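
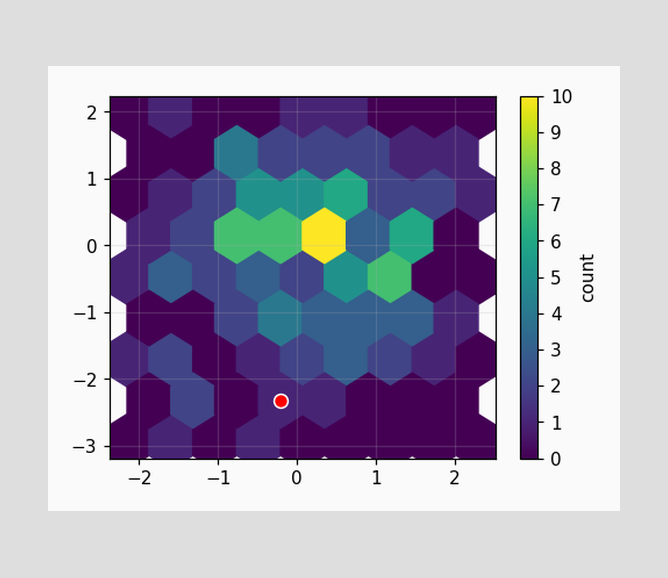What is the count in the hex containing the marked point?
1

The marked hex reads 1 on the colorbar.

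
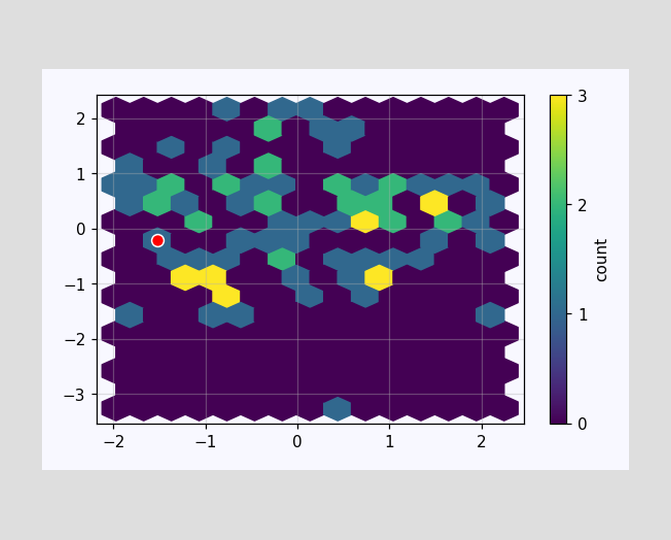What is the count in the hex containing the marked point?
1

The marked hex reads 1 on the colorbar.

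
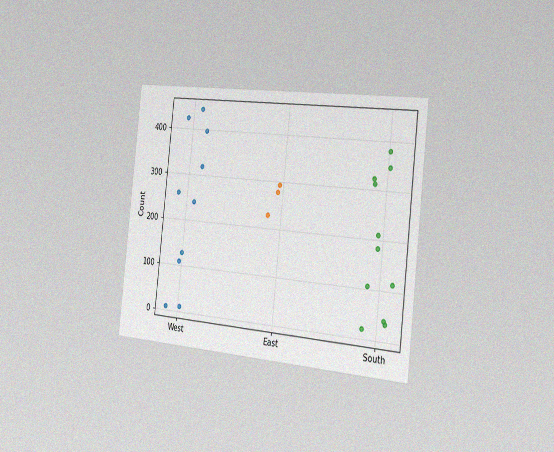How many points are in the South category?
11

The chart is tilted about 6° clockwise and viewed slightly from the right, with some photo noise. Counting the markers in the South column gives 11.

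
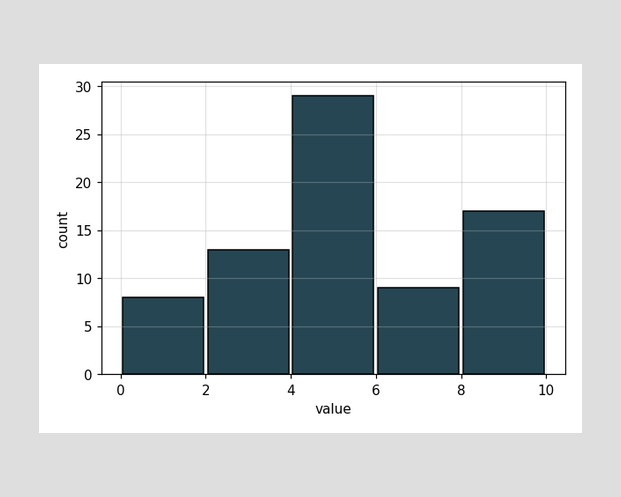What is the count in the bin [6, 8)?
9

The [6, 8) bin has height 9.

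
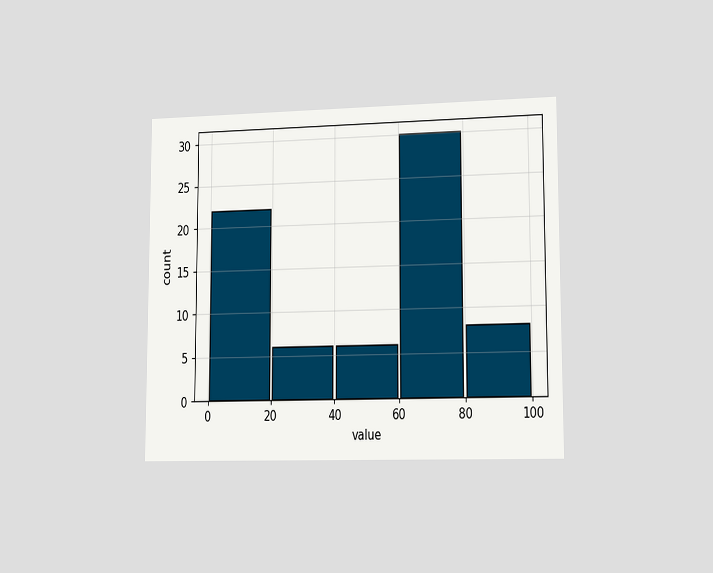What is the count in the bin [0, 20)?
The chart is viewed slightly from the right. The [0, 20) bin has height 22.

22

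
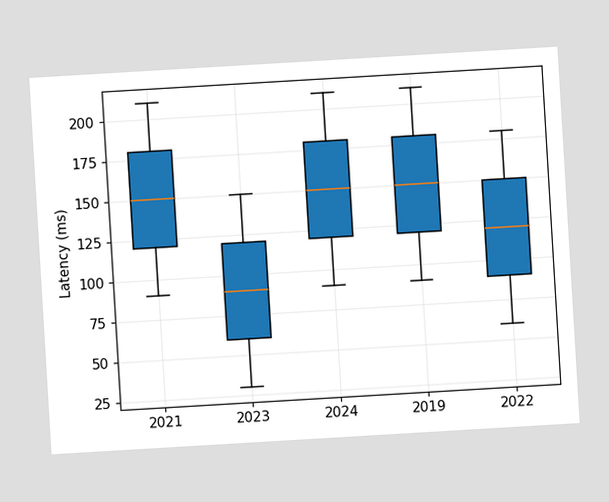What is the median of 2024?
The chart is tilted about 3° counter-clockwise. The median line in the 2024 box sits at 150ms.

150ms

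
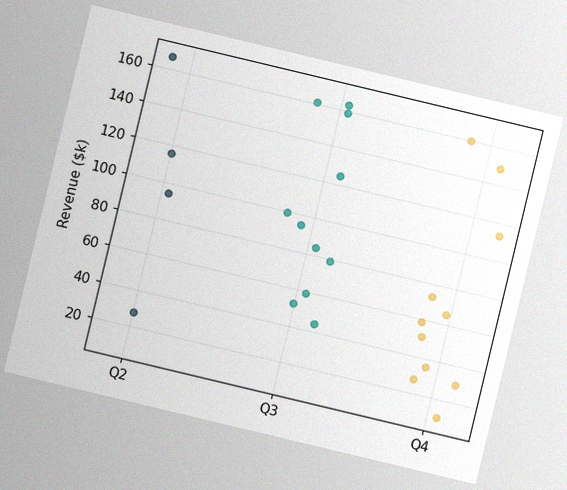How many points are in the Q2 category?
The chart is tilted about 13° clockwise, with some photo noise. Counting the markers in the Q2 column gives 4.

4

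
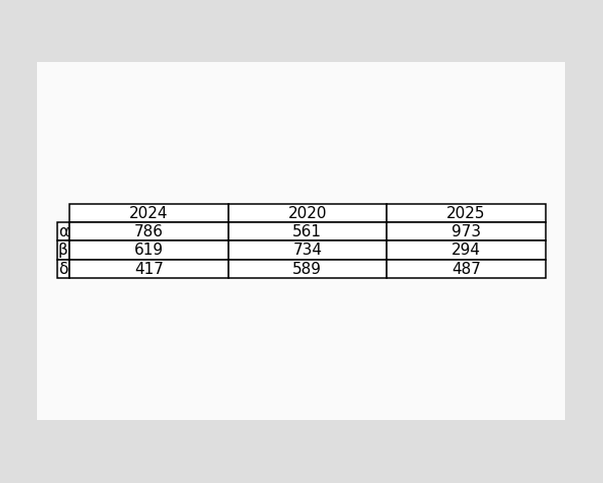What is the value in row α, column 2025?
The (α, 2025) cell reads 973.

973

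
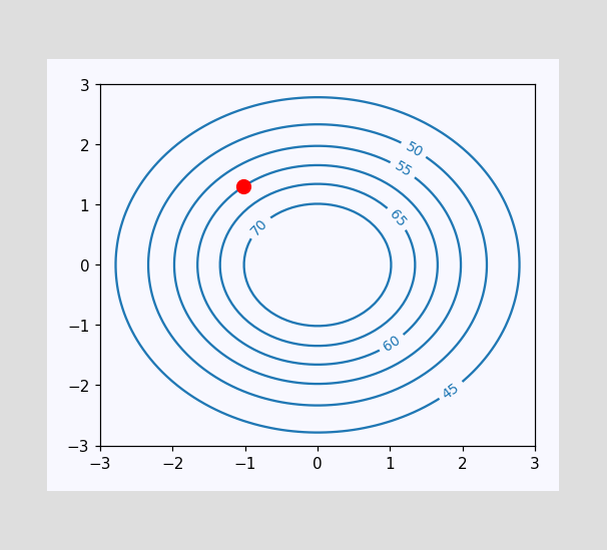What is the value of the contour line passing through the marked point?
The marked point sits on the contour labelled 60.

60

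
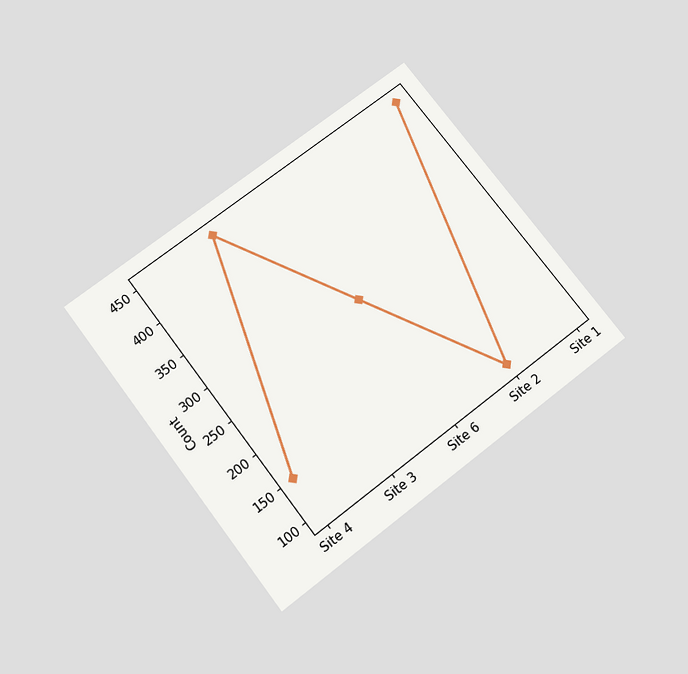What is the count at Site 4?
The chart is tilted about 37° counter-clockwise and viewed slightly from below. At Site 4, the line is at 150.

150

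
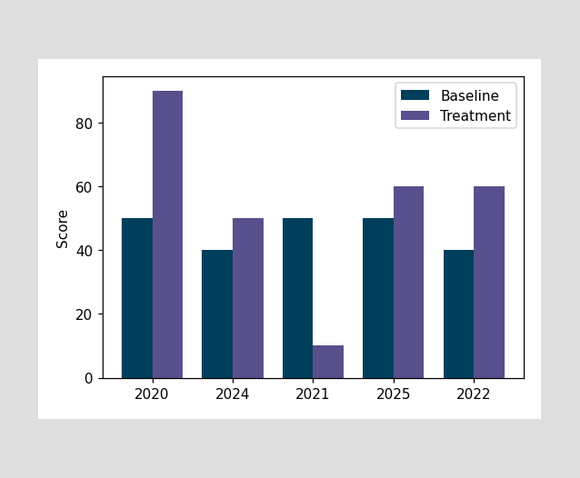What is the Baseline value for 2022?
40

The Baseline bar at 2022 reaches 40 on the y-axis.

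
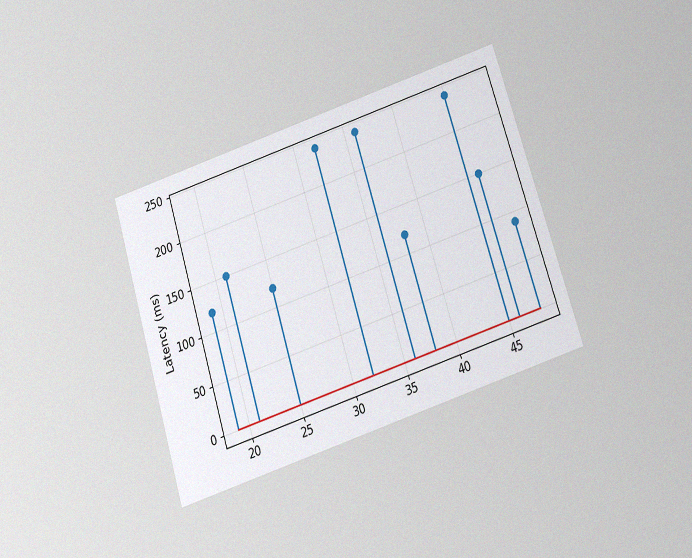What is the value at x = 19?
120ms

The chart is tilted about 17° counter-clockwise and viewed slightly from below, with some photo noise. The stem at x=19 reaches 120ms.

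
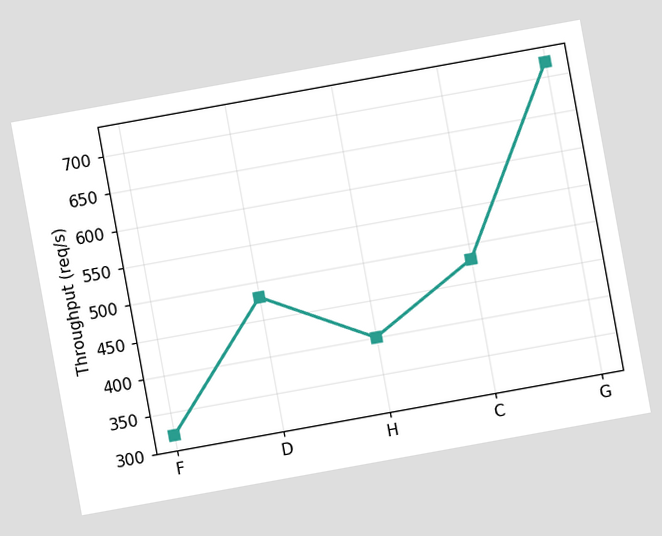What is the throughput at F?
The chart is tilted about 10° counter-clockwise. At F, the line is at 320req/s.

320req/s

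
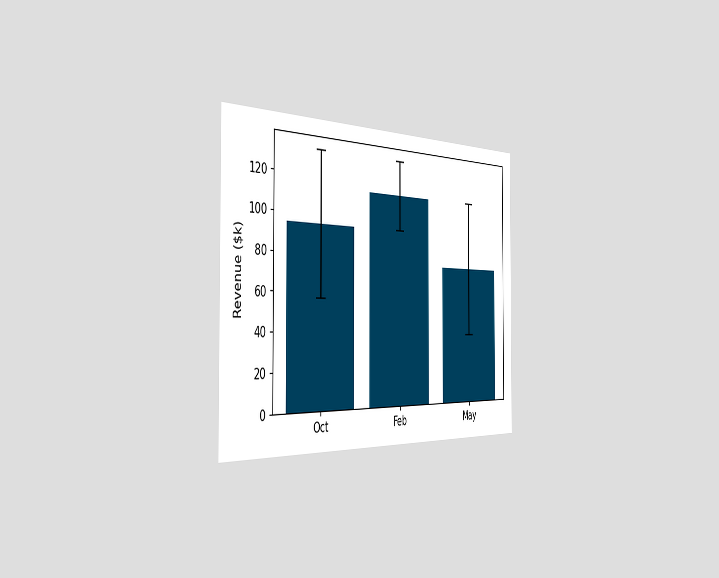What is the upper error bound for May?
The chart is viewed slightly from the left. The May bar's upper whisker reaches $114k.

$114k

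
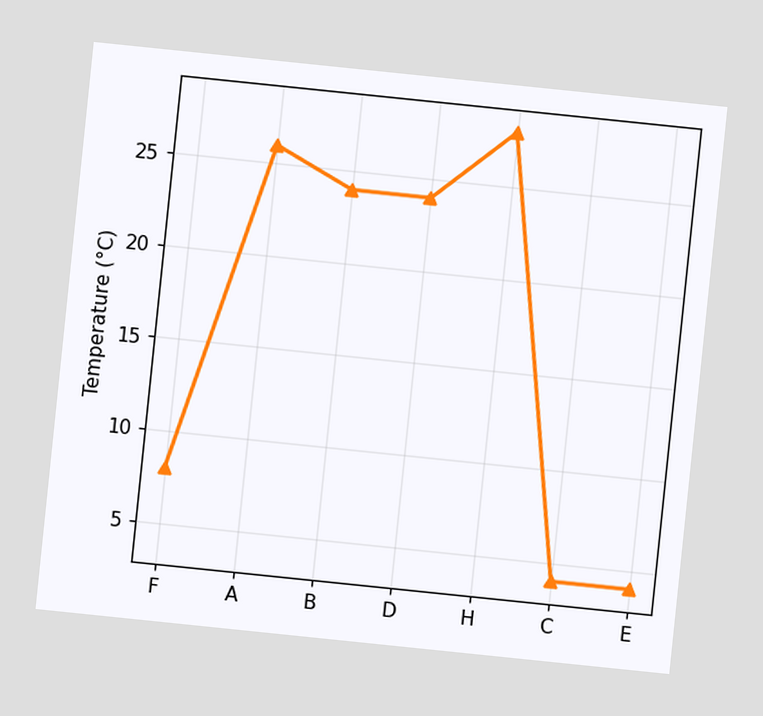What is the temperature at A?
The chart is tilted about 6° clockwise. At A, the line is at 26°C.

26°C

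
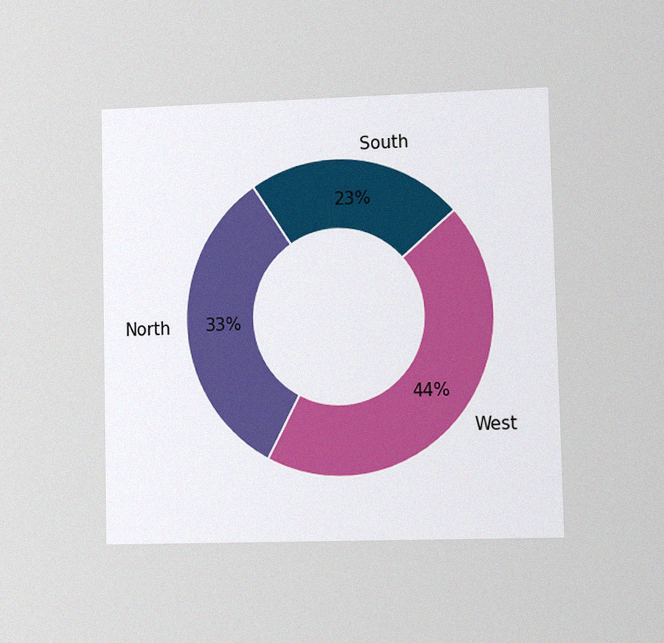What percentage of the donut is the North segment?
33%

The chart is viewed at a slight angle, with some photo noise. The North segment takes up 33% of the ring.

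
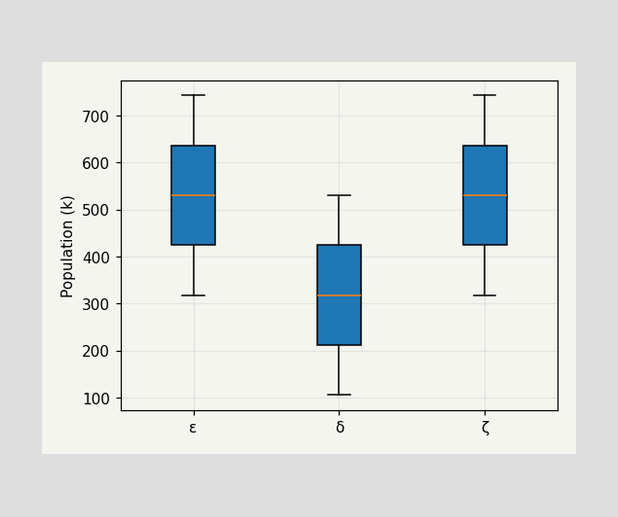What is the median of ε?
The median line in the ε box sits at 530k.

530k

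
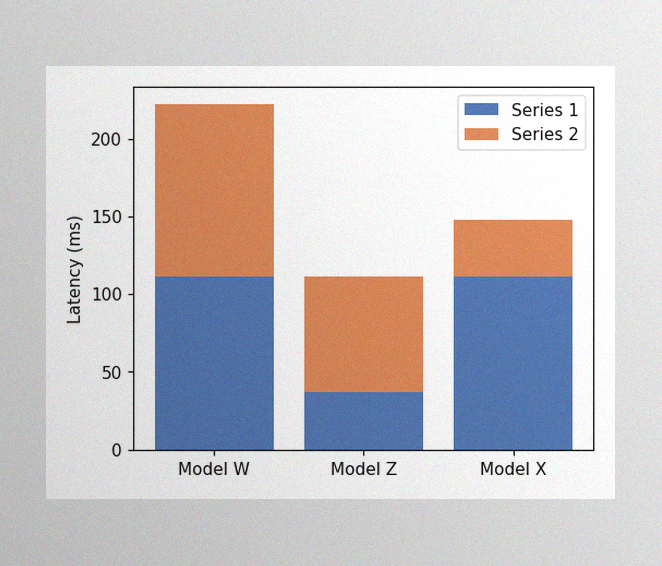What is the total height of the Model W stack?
222ms

The image has some photo noise and uneven lighting. The Model W stack's top reaches 222ms on the y-axis.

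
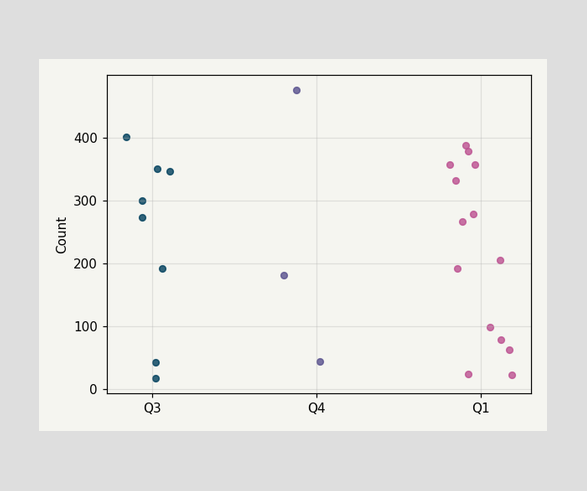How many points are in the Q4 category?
Counting the markers in the Q4 column gives 3.

3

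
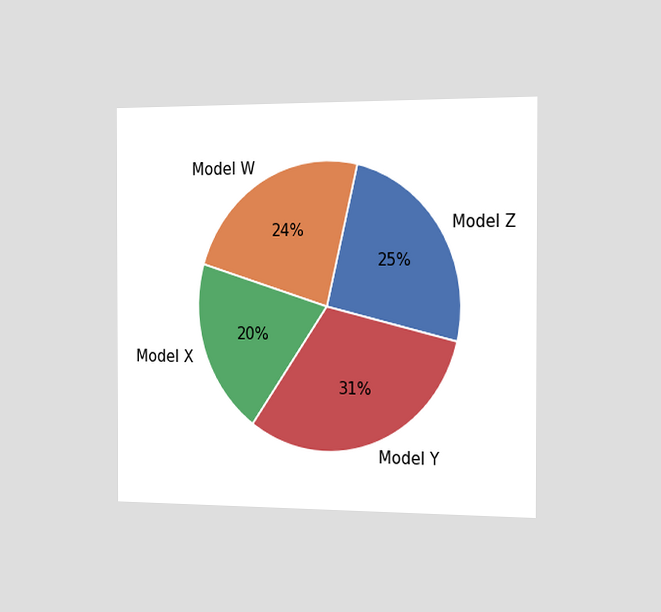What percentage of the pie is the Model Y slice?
The chart is viewed slightly from the right. The Model Y slice takes up 31% of the pie.

31%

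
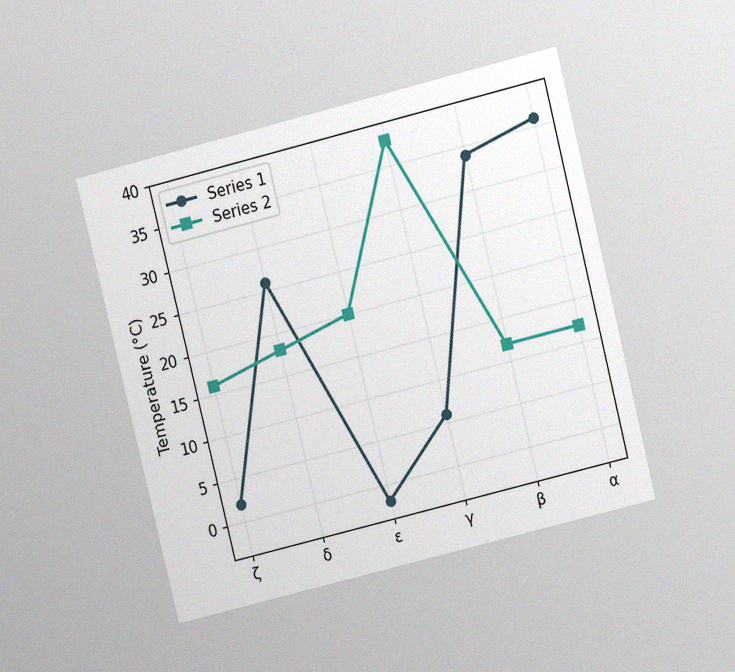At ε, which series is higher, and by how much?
The chart is tilted about 14° counter-clockwise and viewed at a slight angle, with some photo noise. At ε, Series 2 sits above the other line by 22°C.

Series 2, by 22°C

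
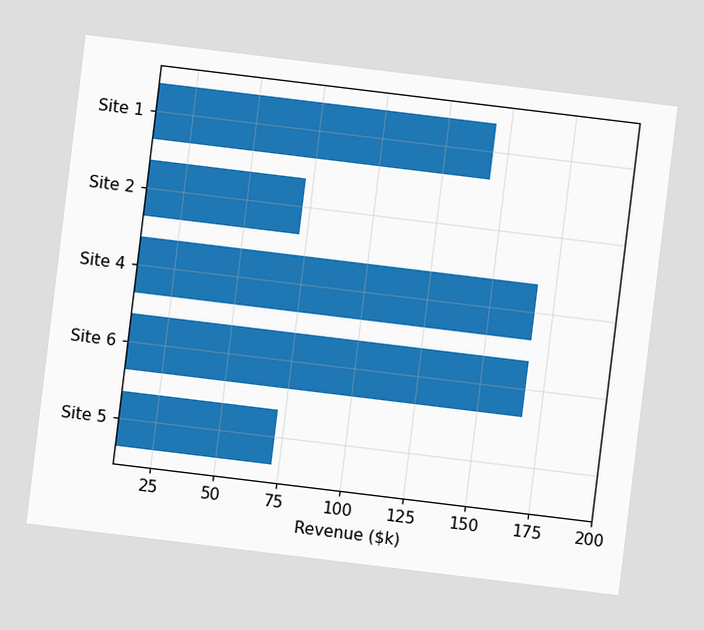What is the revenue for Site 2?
$72k

The chart is tilted about 7° clockwise. Reading along the chart's x-axis, the Site 2 bar reaches $72k.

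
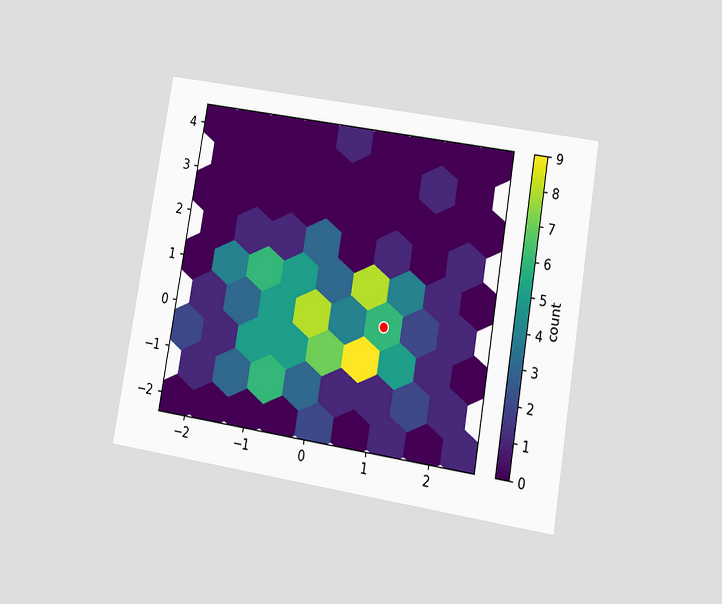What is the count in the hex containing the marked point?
6

The chart is tilted about 10° clockwise and viewed at a slight angle. The marked hex reads 6 on the colorbar.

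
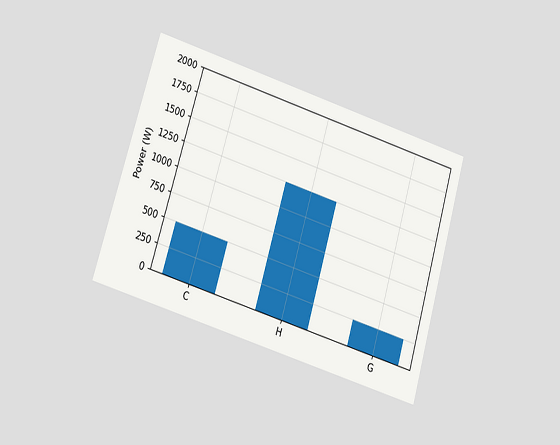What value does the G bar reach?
The chart is tilted about 17° clockwise and viewed at a slight angle. Reading along the chart's y-axis, the G bar reaches 250W.

250W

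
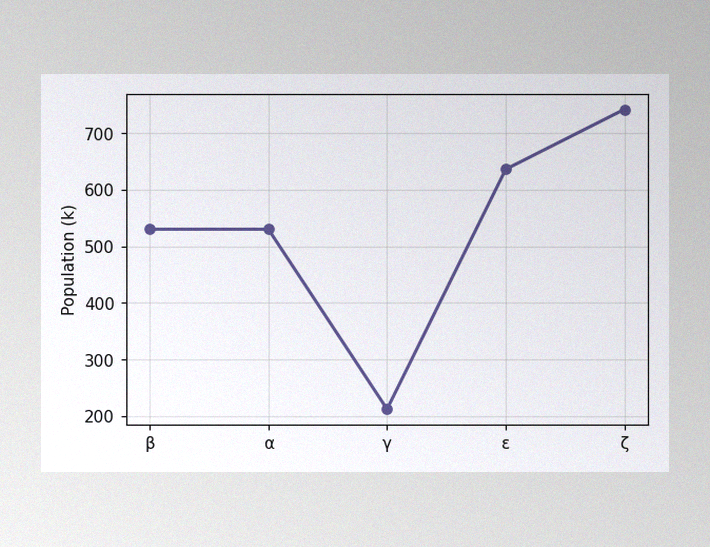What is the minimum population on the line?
The image has some photo noise and uneven lighting. The lowest point is at γ, and reading across to the y-axis gives 212k.

212k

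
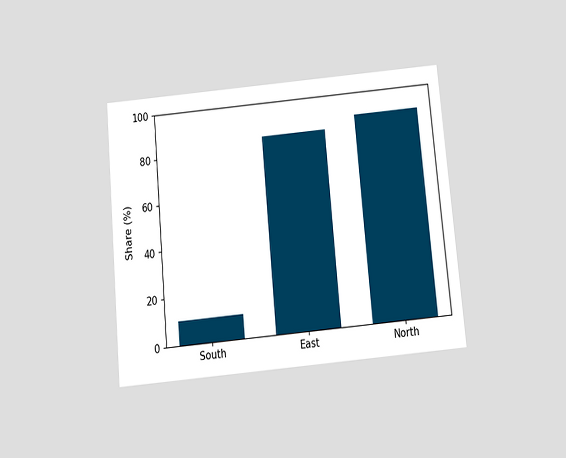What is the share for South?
The chart is tilted about 5° counter-clockwise and viewed slightly from below. Reading along the chart's y-axis, the South bar reaches 10%.

10%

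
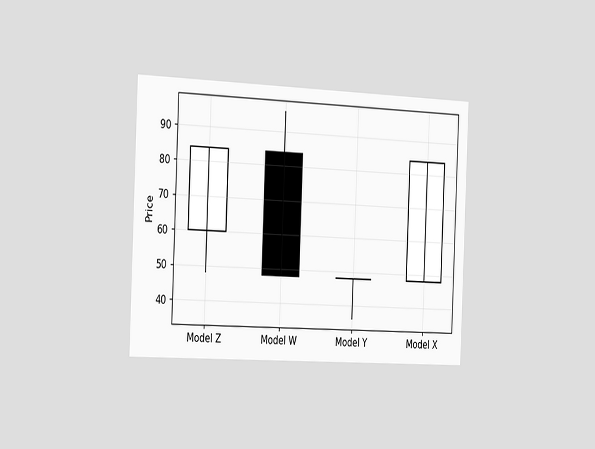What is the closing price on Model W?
48

The chart is tilted about 2° clockwise and viewed slightly from the left. The Model W candle closes at 48.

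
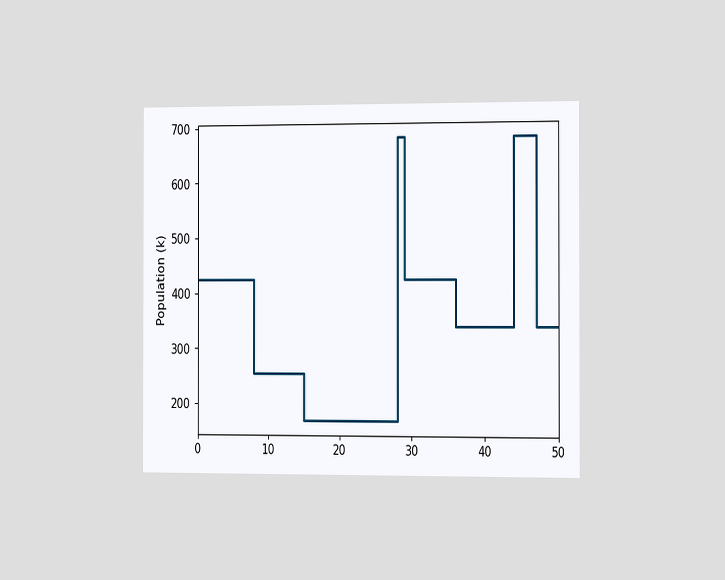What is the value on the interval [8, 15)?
The chart is viewed slightly from the right. On [8, 15) the step sits at 255k.

255k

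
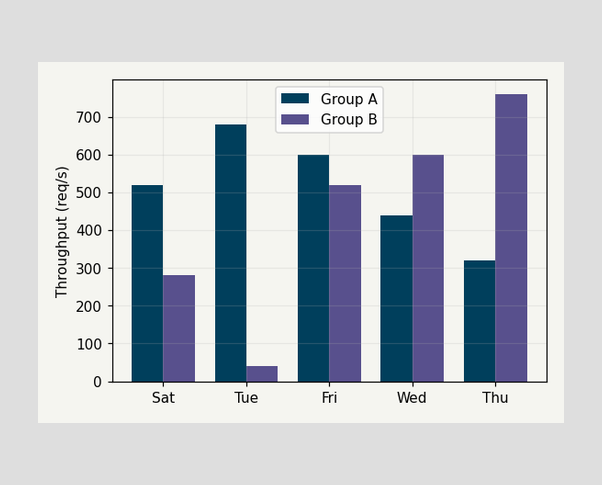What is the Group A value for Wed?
The Group A bar at Wed reaches 440req/s on the y-axis.

440req/s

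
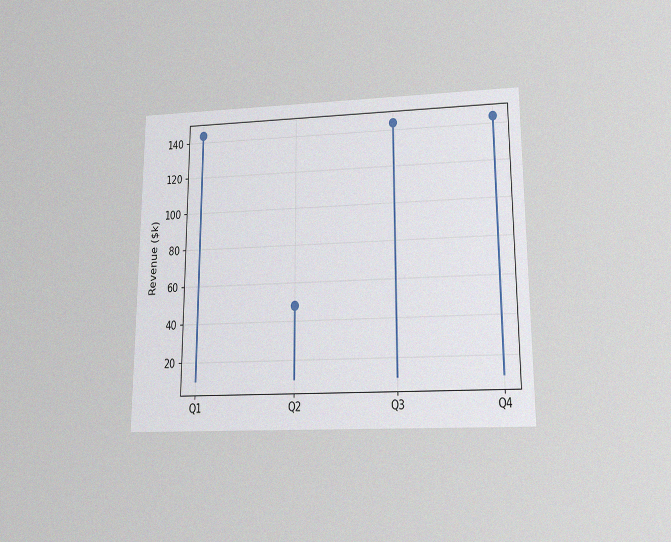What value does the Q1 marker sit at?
The chart is viewed slightly from below, with some photo noise. The Q1 marker sits at $144k.

$144k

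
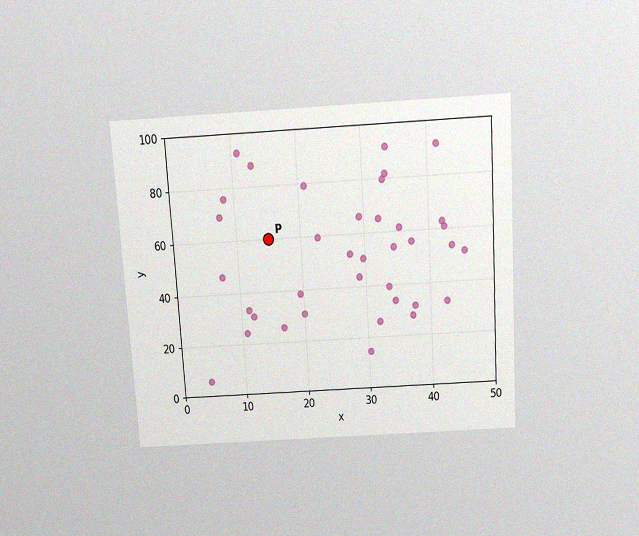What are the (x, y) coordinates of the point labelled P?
(15, 60)

The chart is tilted about 4° counter-clockwise and viewed slightly from above, with some photo noise. Following the gridlines from P to each axis, P sits at (15, 60).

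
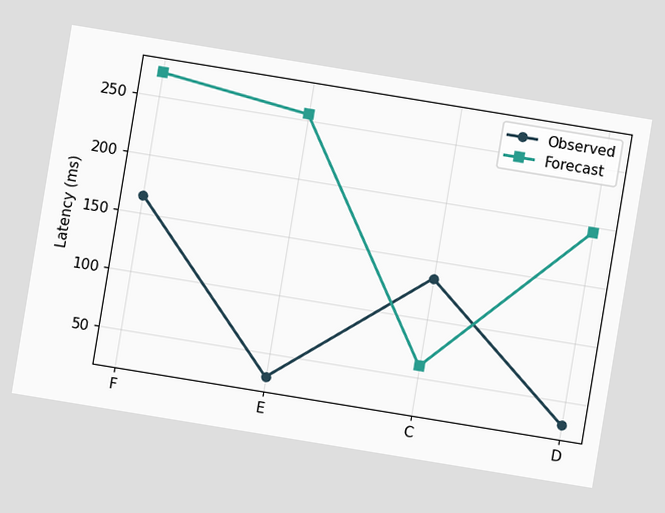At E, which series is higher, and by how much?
The chart is tilted about 9° clockwise. At E, Forecast sits above the other line by 225ms.

Forecast, by 225ms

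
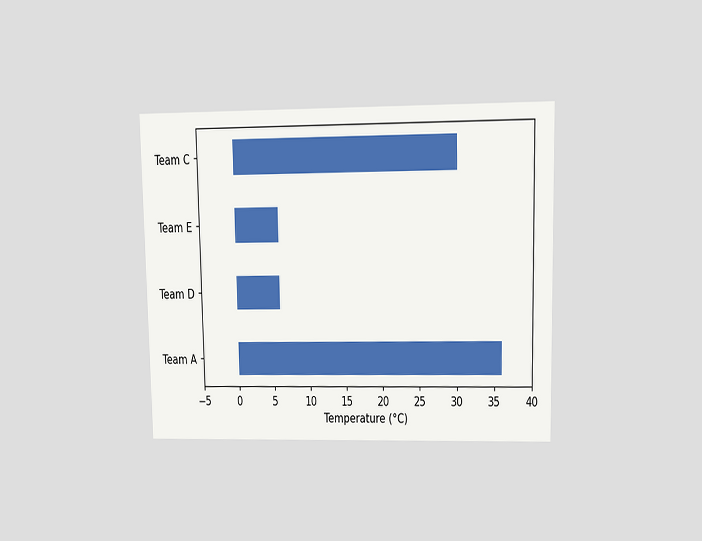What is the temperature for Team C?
30°C

The chart is viewed at a slight angle. Reading along the chart's x-axis, the Team C bar reaches 30°C.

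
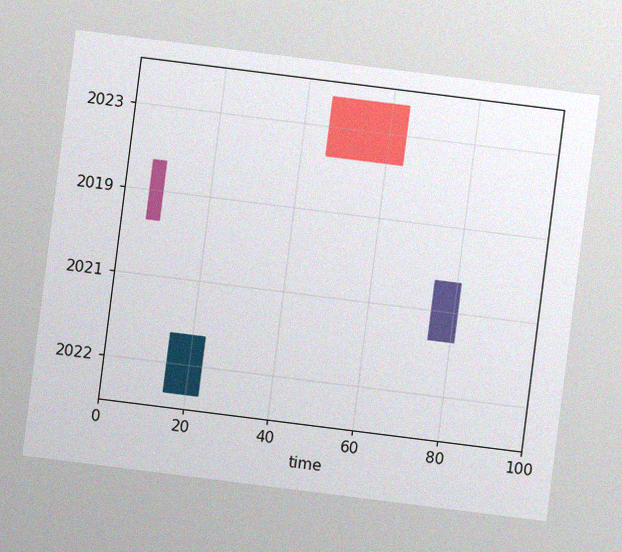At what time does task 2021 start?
75

The chart is tilted about 7° clockwise, with some photo noise. The 2021 bar begins at t=75.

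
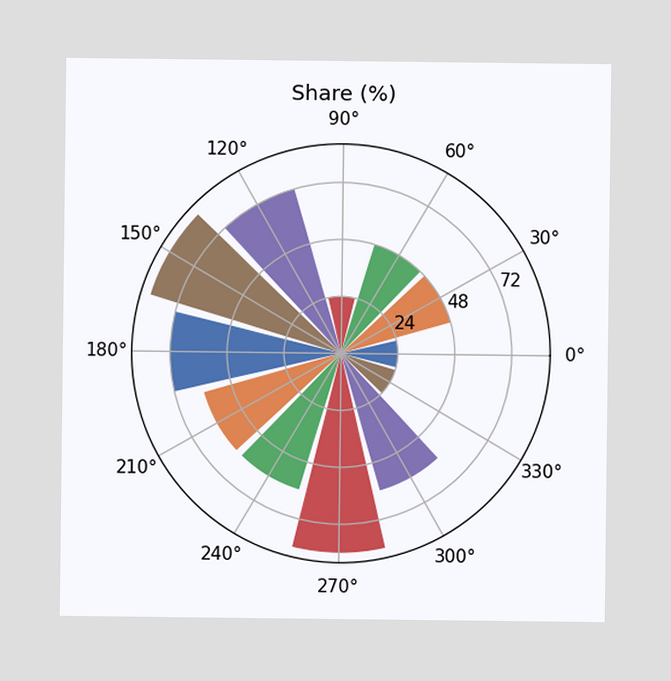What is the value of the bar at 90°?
The bar at 90° reaches 24% on the radial axis.

24%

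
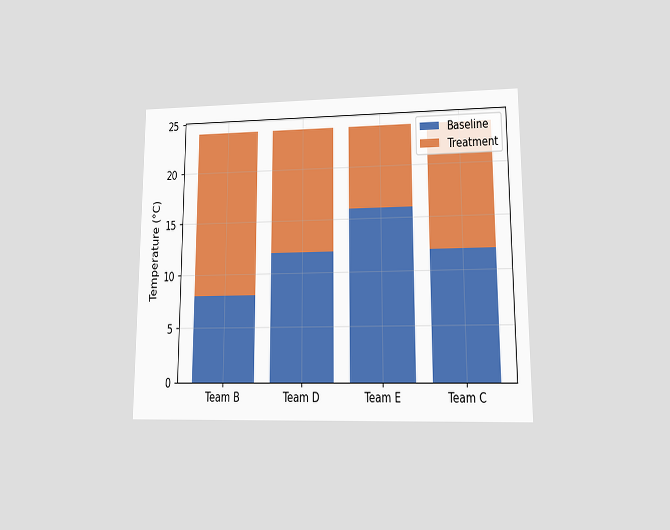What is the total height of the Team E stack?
The chart is viewed at a slight angle. The Team E stack's top reaches 24°C on the y-axis.

24°C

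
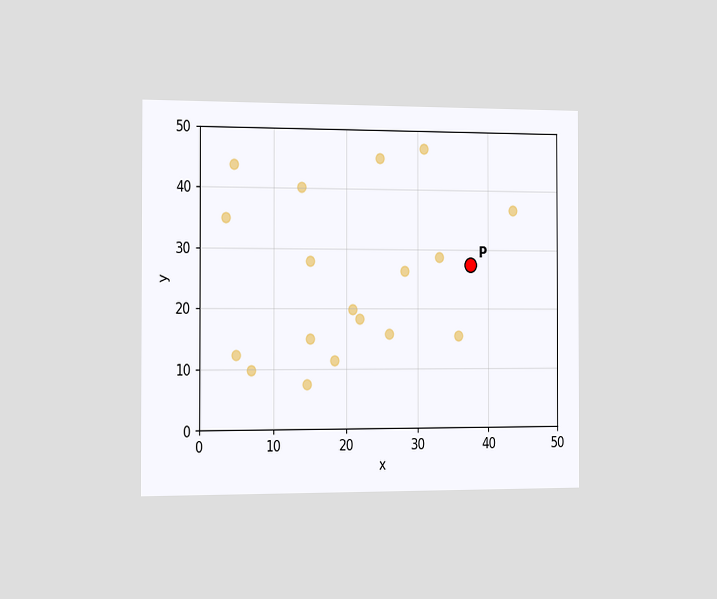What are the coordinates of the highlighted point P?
The chart is viewed slightly from the left. Following the gridlines from P to each axis, P sits at (37.5, 27.5).

(37.5, 27.5)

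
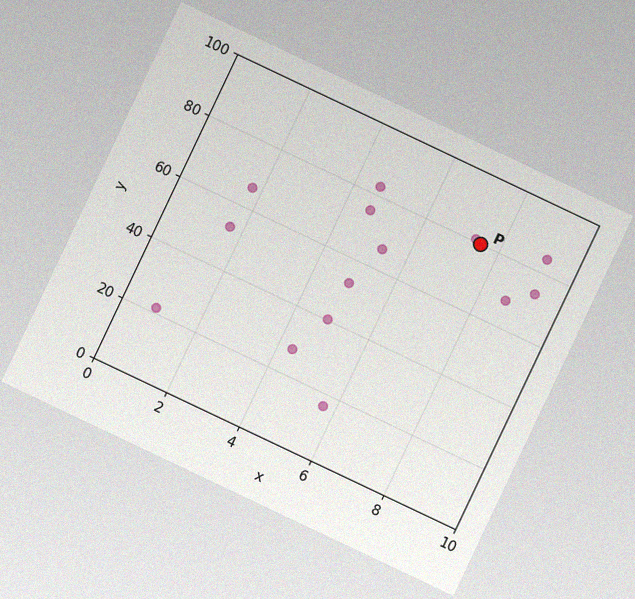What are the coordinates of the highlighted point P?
(7.5, 80)

The chart is tilted about 25° clockwise, with some photo noise. Following the gridlines from P to each axis, P sits at (7.5, 80).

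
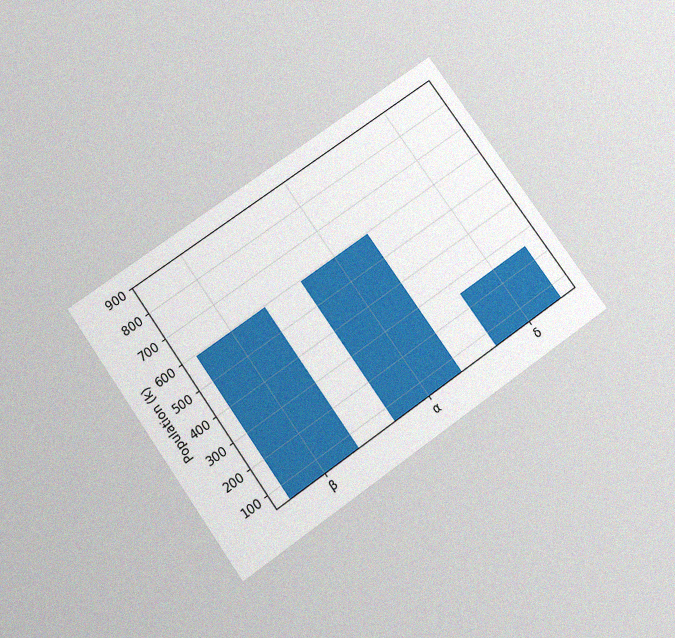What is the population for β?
595k

The chart is tilted about 35° counter-clockwise and viewed slightly from below, with some photo noise. Reading along the chart's y-axis, the β bar reaches 595k.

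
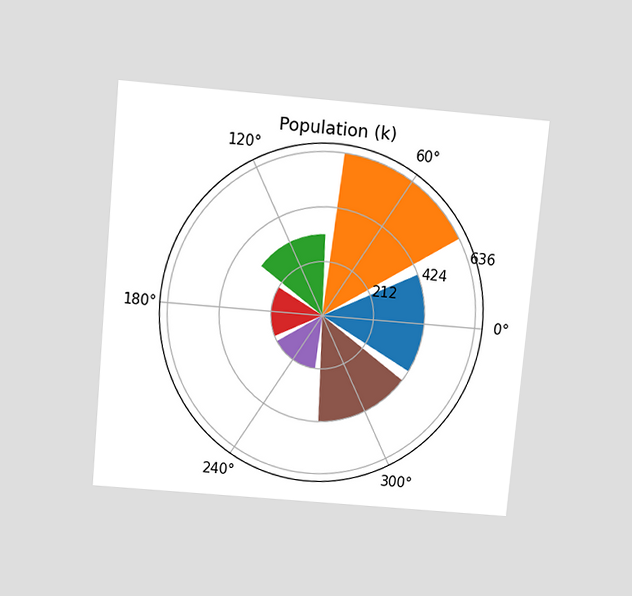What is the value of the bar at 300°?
The chart is tilted about 5° clockwise and viewed slightly from above. The bar at 300° reaches 424k on the radial axis.

424k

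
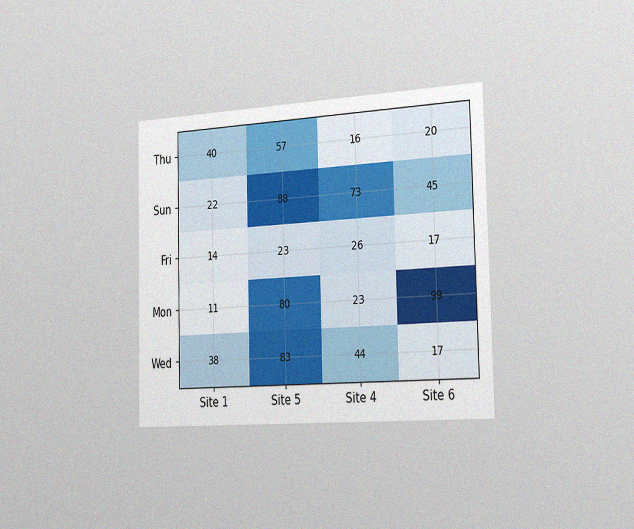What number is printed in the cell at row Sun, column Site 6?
45

The chart is viewed slightly from the right, with some photo noise. The (Sun, Site 6) cell reads 45.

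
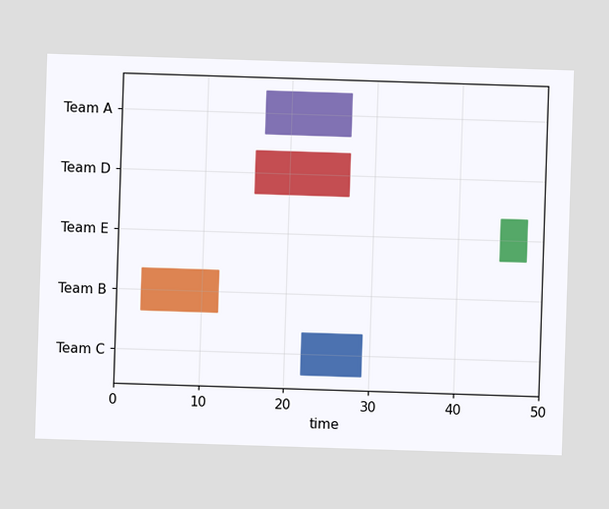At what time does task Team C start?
22

The Team C bar begins at t=22.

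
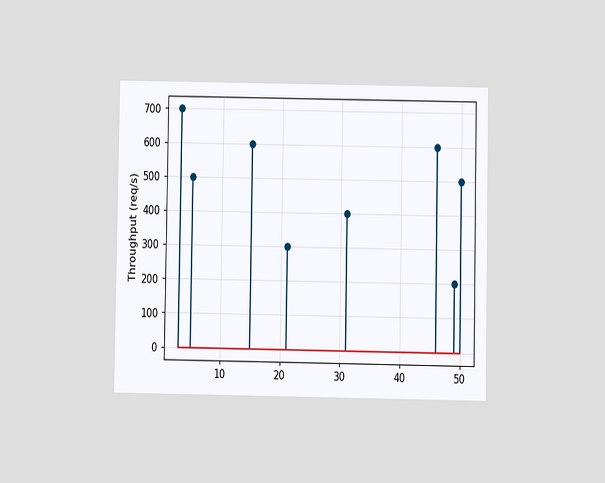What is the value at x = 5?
500req/s

The chart is viewed at a slight angle. The stem at x=5 reaches 500req/s.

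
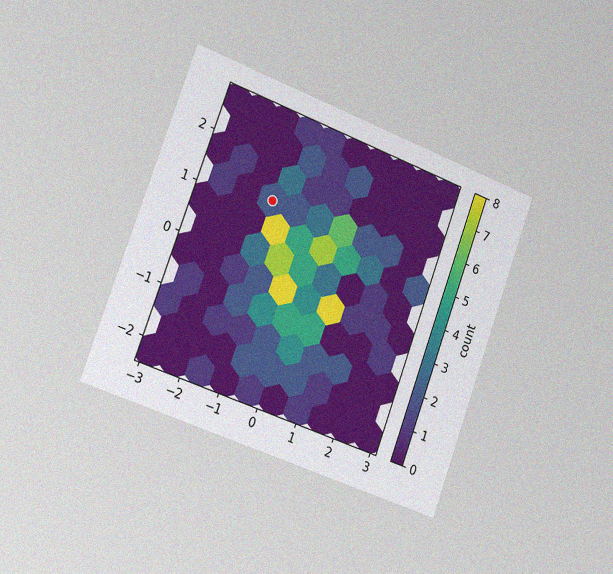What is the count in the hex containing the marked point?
The chart is tilted about 20° clockwise and viewed slightly from the left, with some photo noise. The marked hex reads 2 on the colorbar.

2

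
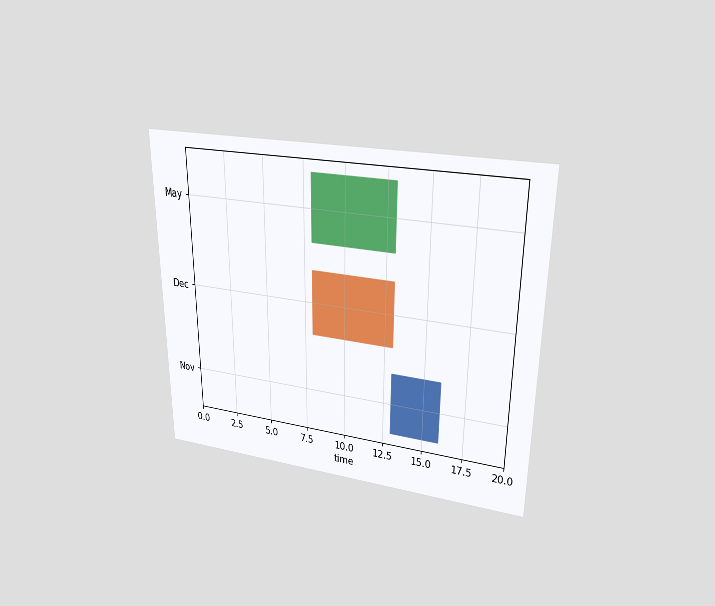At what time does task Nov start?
The chart is viewed slightly from above. The Nov bar begins at t=13.

13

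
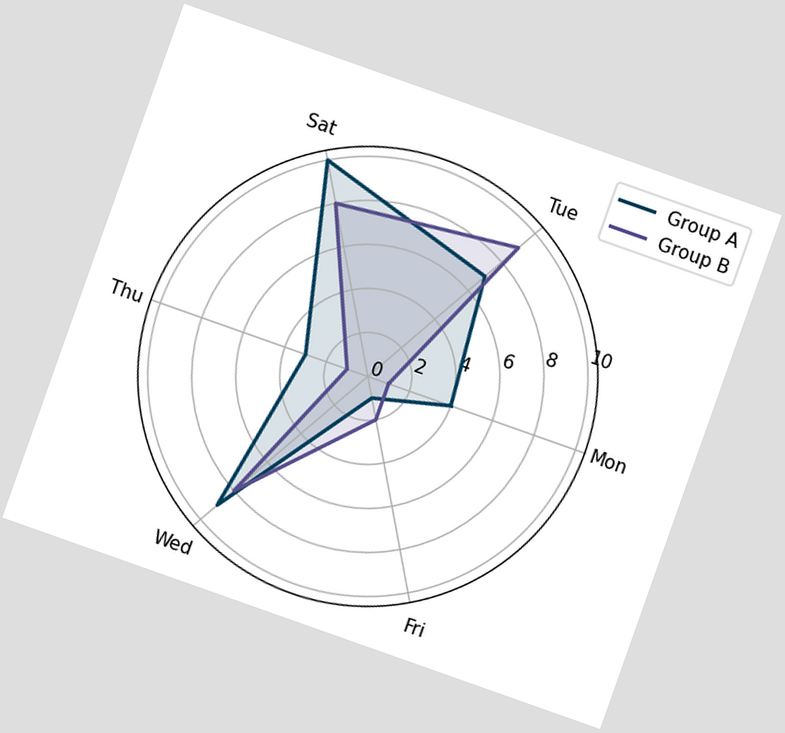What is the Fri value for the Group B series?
The chart is tilted about 19° clockwise. On the Fri axis, Group B reaches 2.

2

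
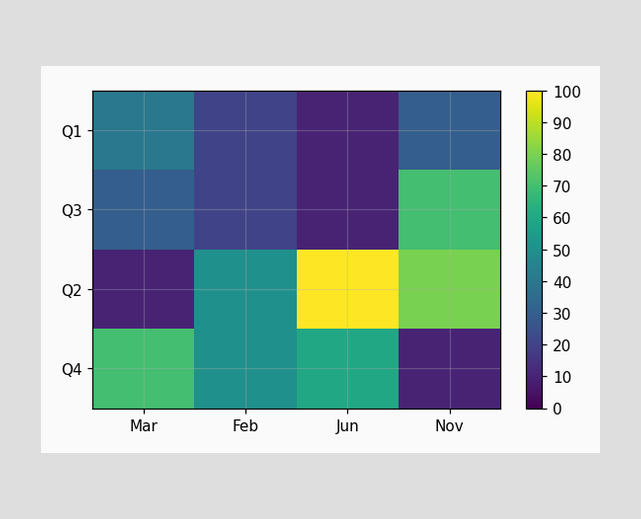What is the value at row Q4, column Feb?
50

Matching cell (Q4, Feb) against the colorbar gives 50.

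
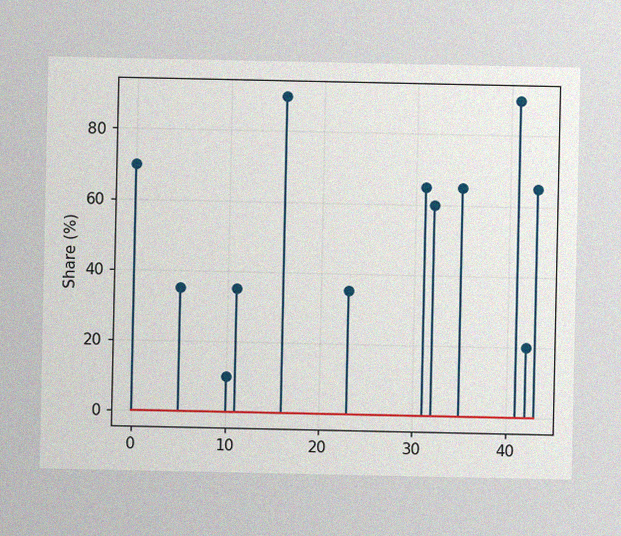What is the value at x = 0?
The image has some photo noise and uneven lighting. The stem at x=0 reaches 70%.

70%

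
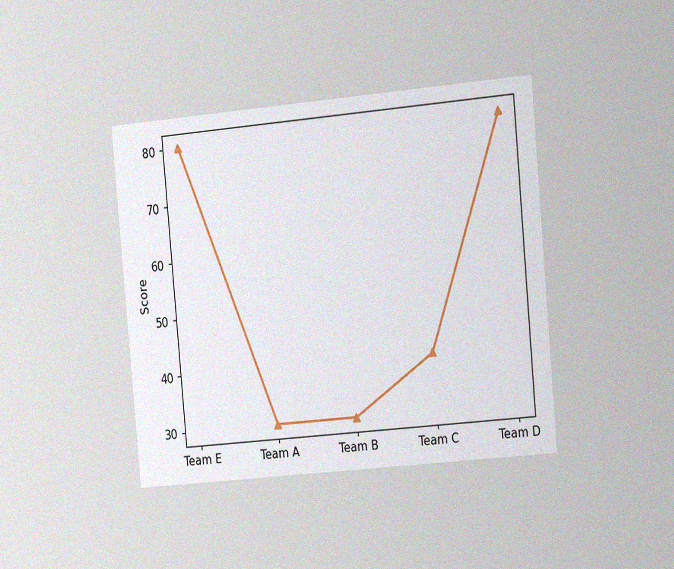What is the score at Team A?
30

The chart is tilted about 5° counter-clockwise and viewed at a slight angle, with some photo noise. At Team A, the line is at 30.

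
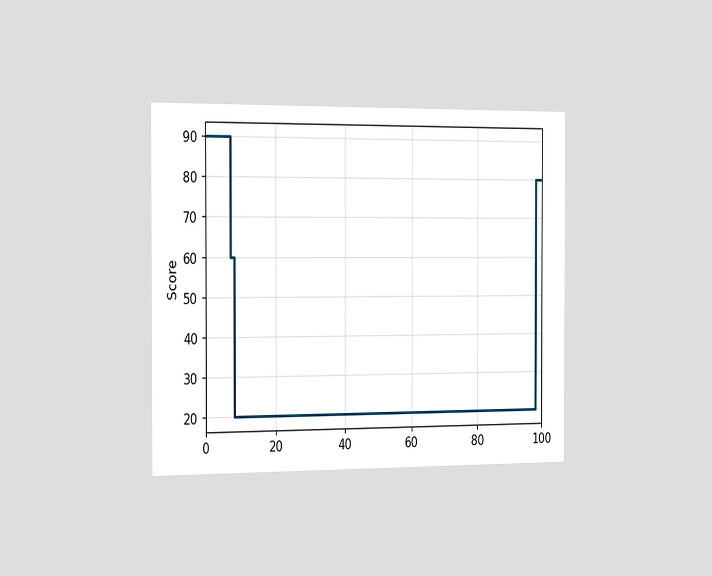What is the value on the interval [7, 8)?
The chart is viewed slightly from the left. On [7, 8) the step sits at 60.

60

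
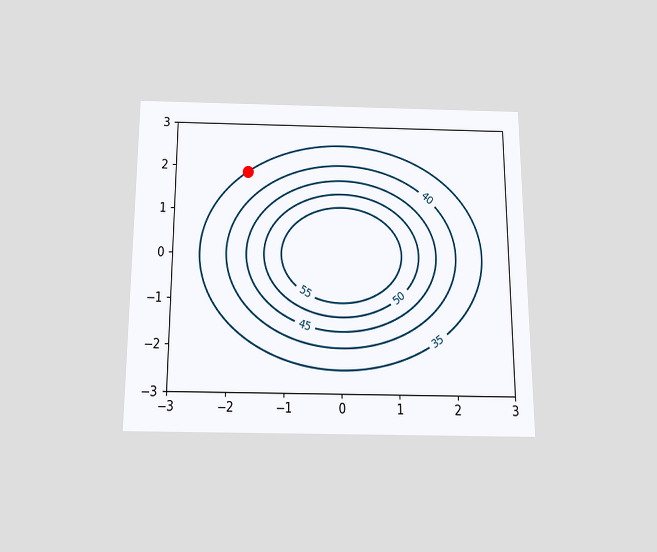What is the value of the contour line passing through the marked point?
The chart is viewed slightly from below. The marked point sits on the contour labelled 35.

35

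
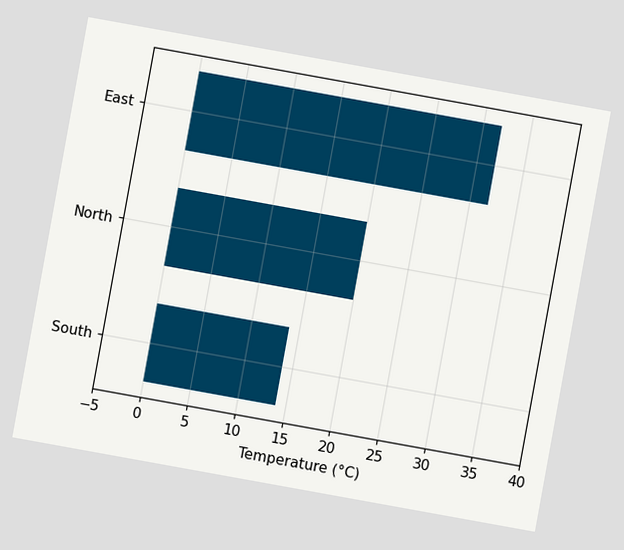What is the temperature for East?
32°C

The chart is tilted about 10° clockwise. Reading along the chart's x-axis, the East bar reaches 32°C.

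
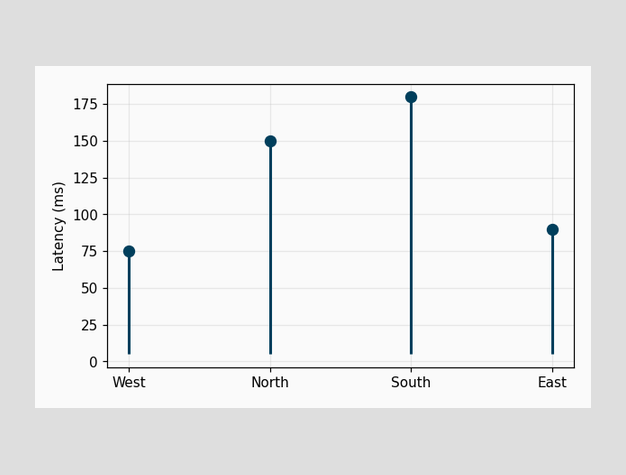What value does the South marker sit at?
The South marker sits at 180ms.

180ms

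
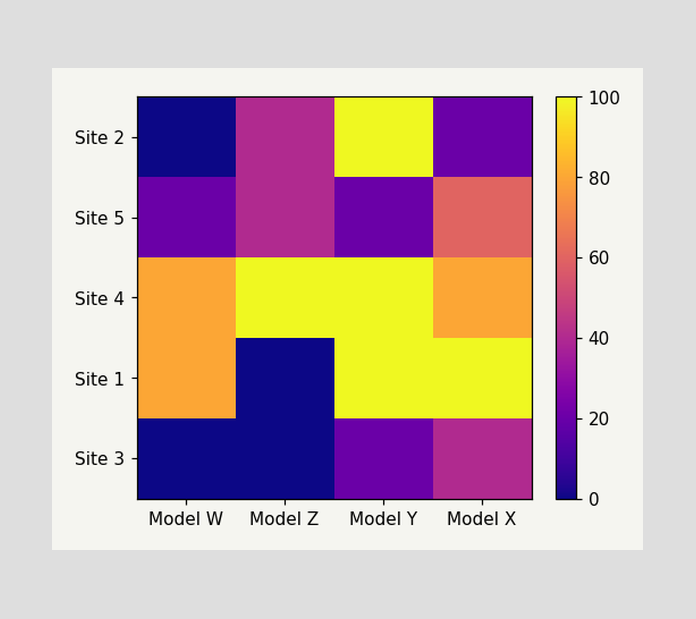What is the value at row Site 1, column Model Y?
100

Matching cell (Site 1, Model Y) against the colorbar gives 100.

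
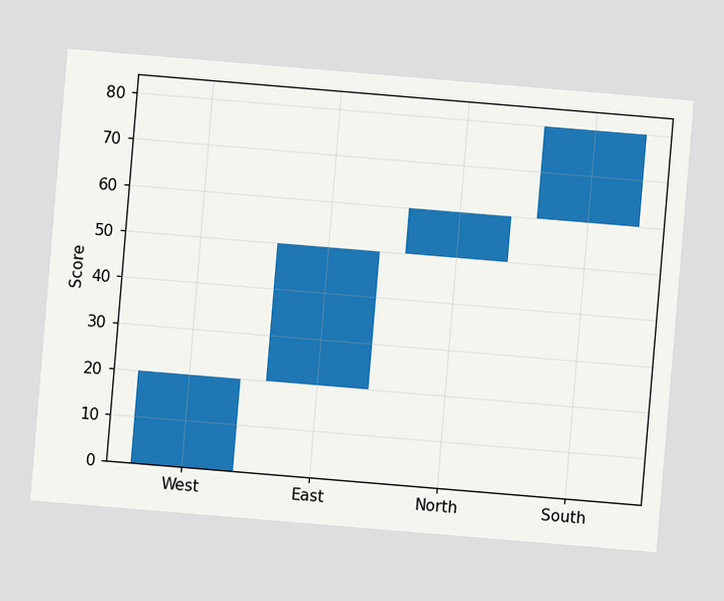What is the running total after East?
50

The chart is tilted about 5° clockwise. After East the running total reaches 50.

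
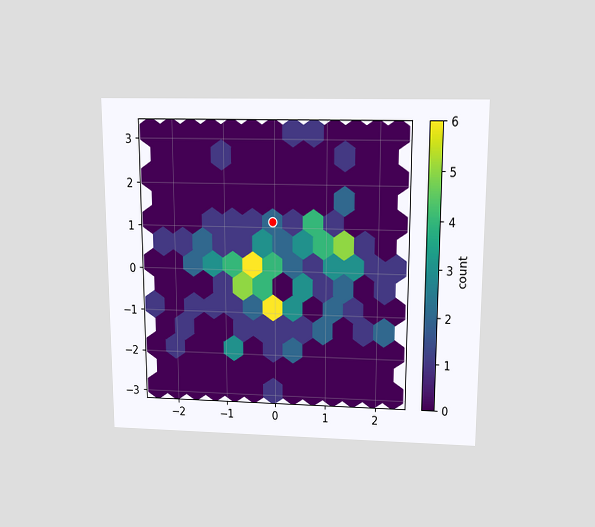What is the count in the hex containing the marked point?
2

The chart is viewed slightly from above. The marked hex reads 2 on the colorbar.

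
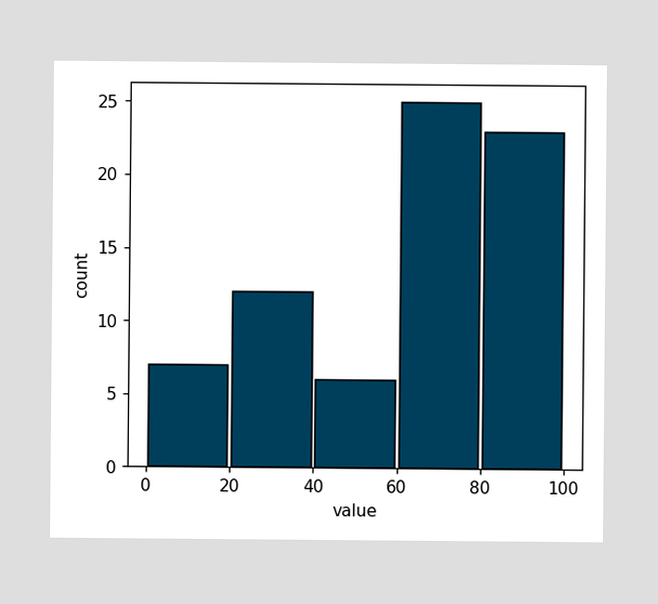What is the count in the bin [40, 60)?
The [40, 60) bin has height 6.

6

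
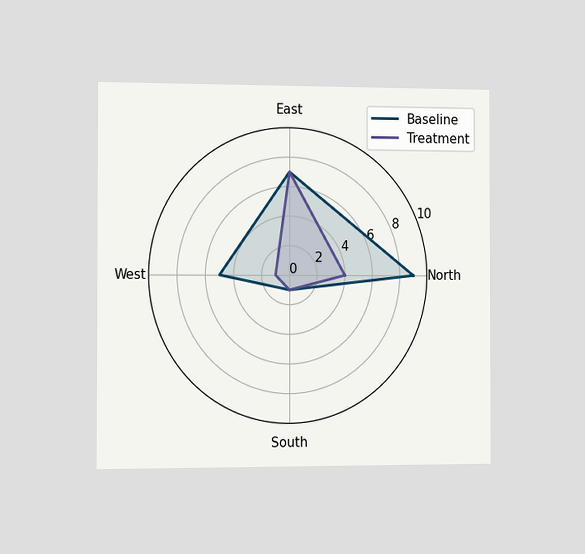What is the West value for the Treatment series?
1

The chart is viewed slightly from the left. On the West axis, Treatment reaches 1.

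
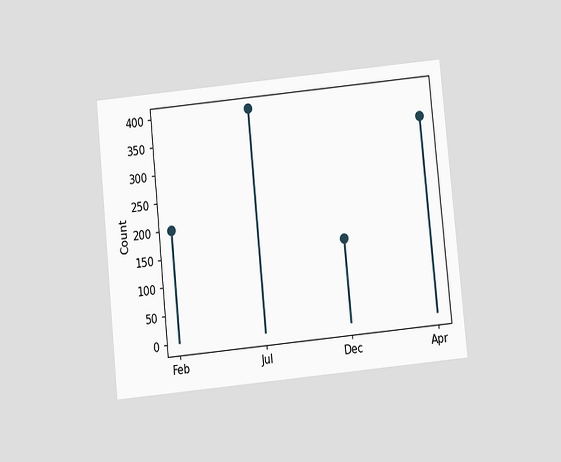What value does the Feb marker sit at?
The chart is tilted about 6° counter-clockwise and viewed slightly from below. The Feb marker sits at 200.

200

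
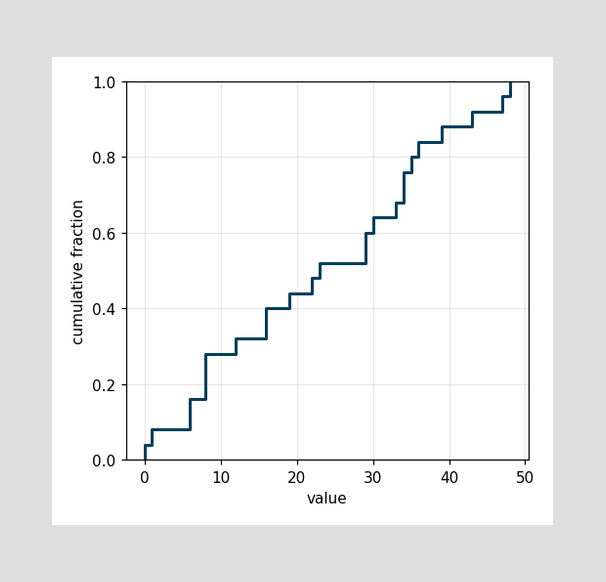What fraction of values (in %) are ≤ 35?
80%

At x=35 the ECDF step is at 80%.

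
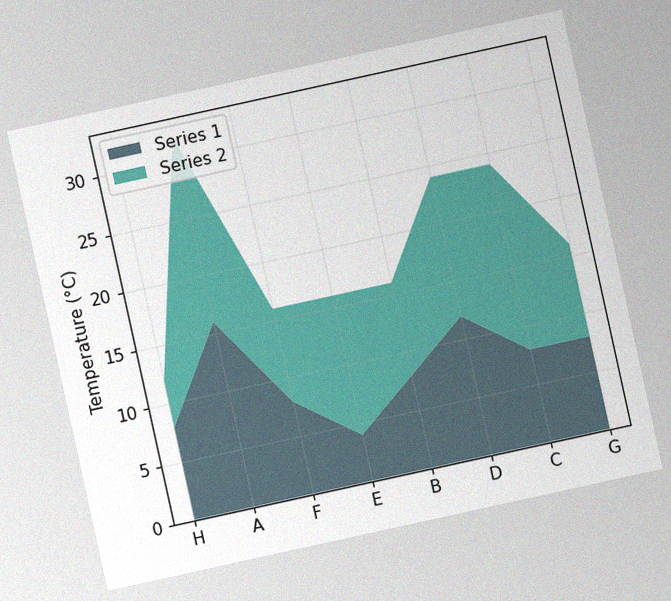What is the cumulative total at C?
24°C

The chart is tilted about 12° counter-clockwise, with some photo noise. The stacked total at C reaches 24°C.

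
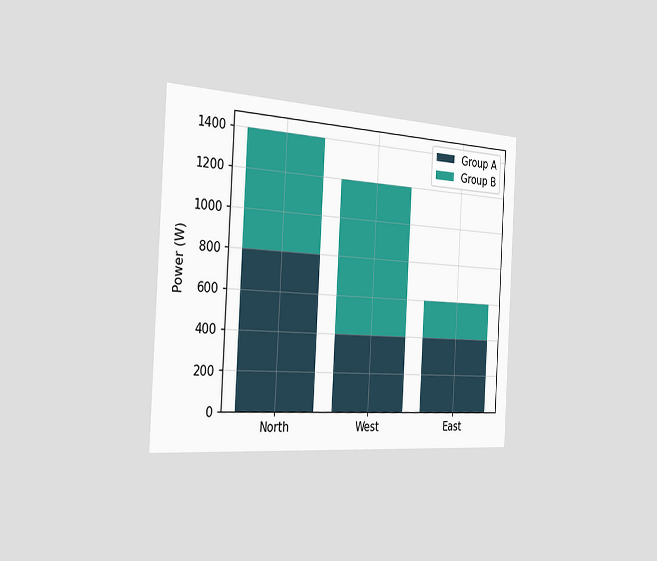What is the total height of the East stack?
600W

The chart is tilted about 3° clockwise and viewed slightly from the left. The East stack's top reaches 600W on the y-axis.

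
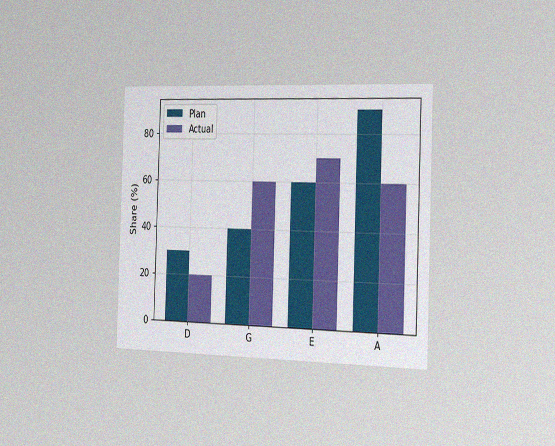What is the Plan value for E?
The chart is viewed slightly from the right, with some photo noise. The Plan bar at E reaches 60% on the y-axis.

60%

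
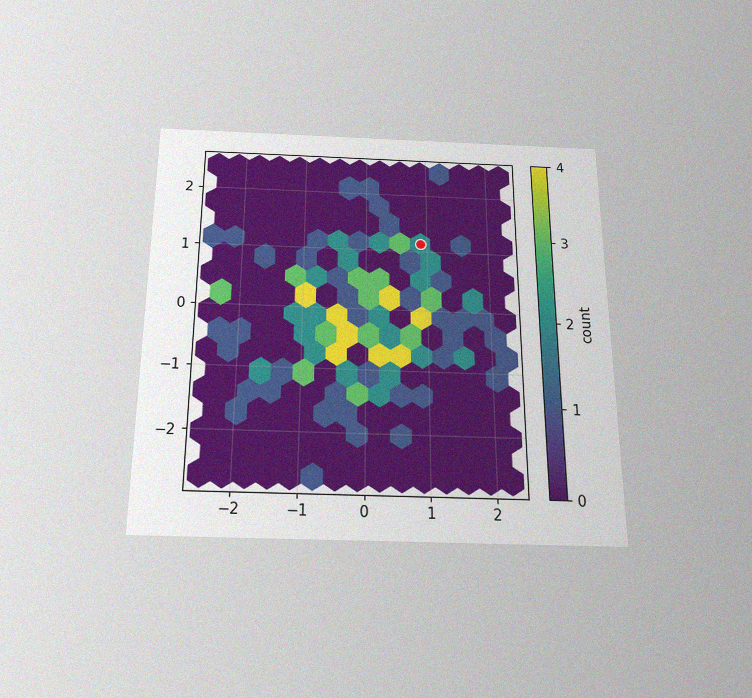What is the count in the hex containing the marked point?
2

The chart is viewed slightly from below, with some photo noise. The marked hex reads 2 on the colorbar.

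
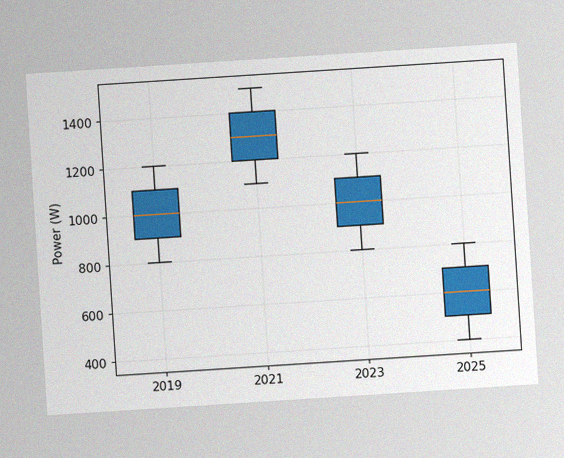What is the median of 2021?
The chart is tilted about 4° counter-clockwise, with some photo noise. The median line in the 2021 box sits at 1300W.

1300W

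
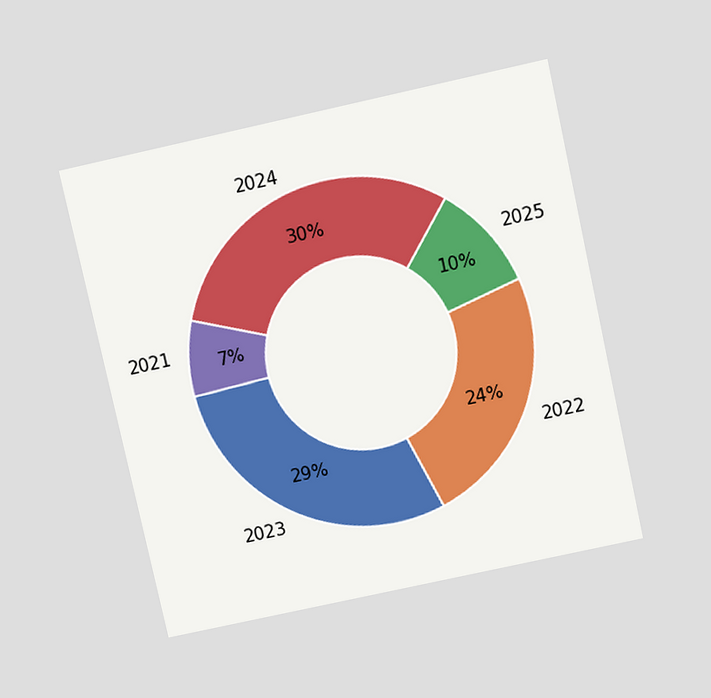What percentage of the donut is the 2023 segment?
29%

The chart is tilted about 12° counter-clockwise and viewed slightly from above. The 2023 segment takes up 29% of the ring.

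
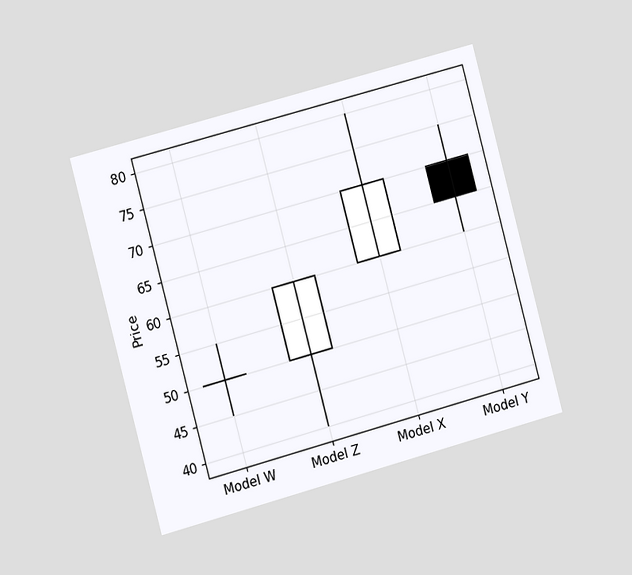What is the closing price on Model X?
70

The chart is tilted about 15° counter-clockwise and viewed slightly from the left. The Model X candle closes at 70.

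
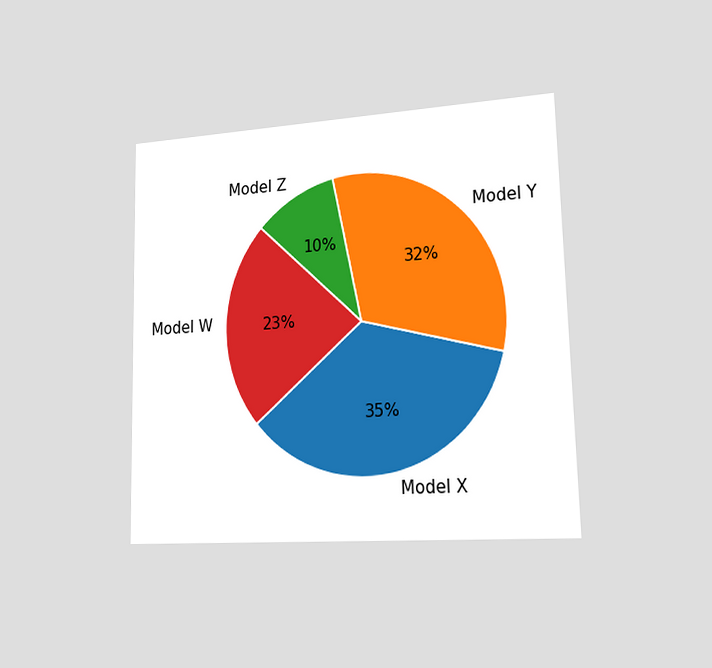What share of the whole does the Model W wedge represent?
The chart is viewed slightly from the right. The Model W slice takes up 23% of the pie.

23%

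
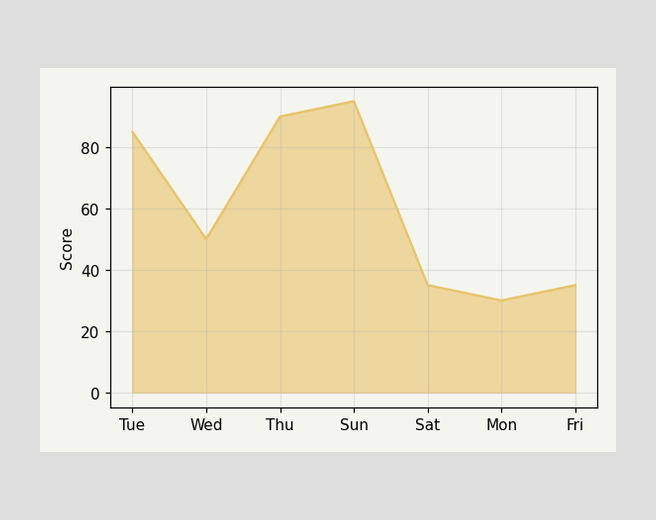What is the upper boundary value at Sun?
At Sun the upper boundary is at 95.

95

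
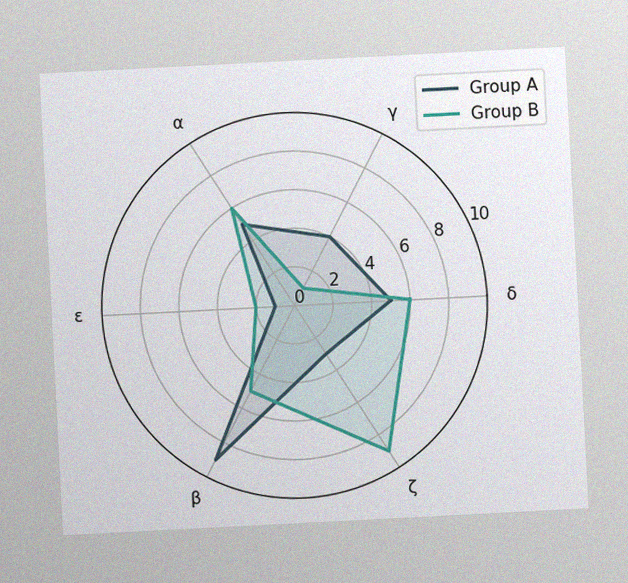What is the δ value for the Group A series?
5

The chart is tilted about 3° counter-clockwise, with some photo noise. On the δ axis, Group A reaches 5.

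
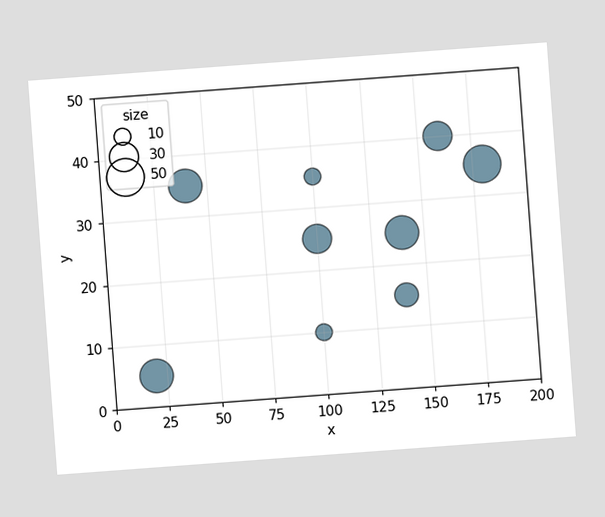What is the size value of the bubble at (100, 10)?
The chart is tilted about 4° counter-clockwise. Matching the bubble at (100, 10) against the size legend gives 10.

10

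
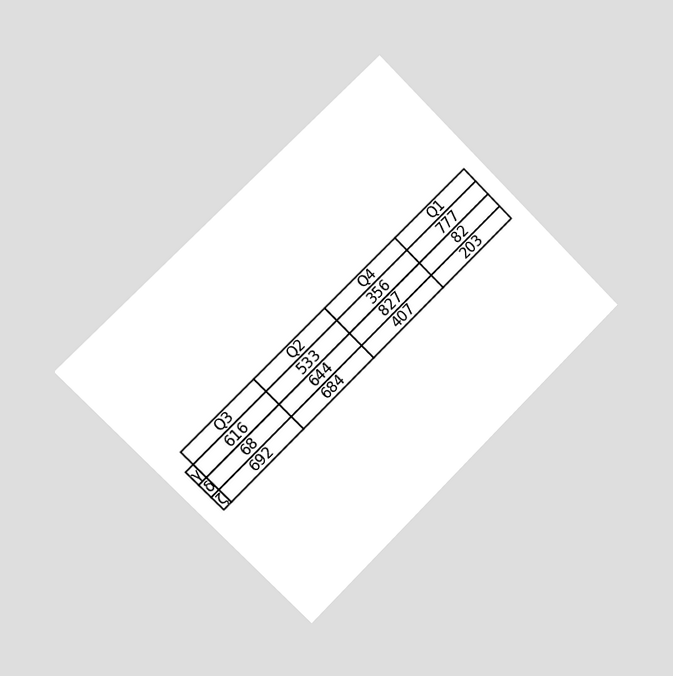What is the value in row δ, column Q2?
644

The chart is tilted about 45° counter-clockwise and viewed slightly from the left. The (δ, Q2) cell reads 644.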